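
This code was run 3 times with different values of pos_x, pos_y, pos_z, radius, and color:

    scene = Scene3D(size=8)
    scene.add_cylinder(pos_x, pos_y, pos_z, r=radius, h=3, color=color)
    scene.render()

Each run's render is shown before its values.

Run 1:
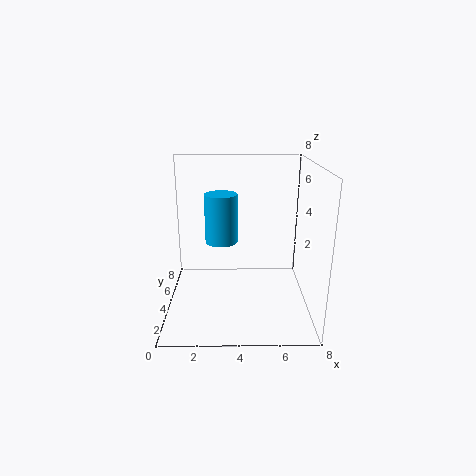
pos_x = 3
pos_y = 6
pos_z = 3
radius = 1
color = 'deepskyblue'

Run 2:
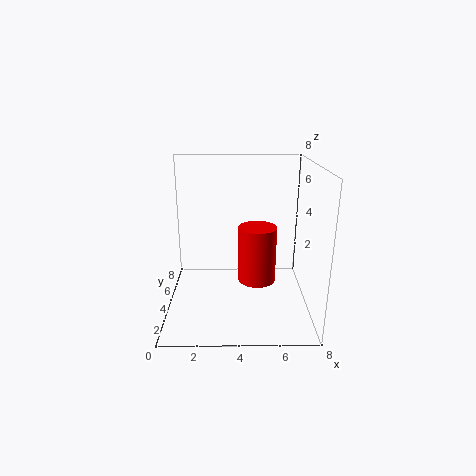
pos_x = 5
pos_y = 3
pos_z = 2
radius = 1
color = 'red'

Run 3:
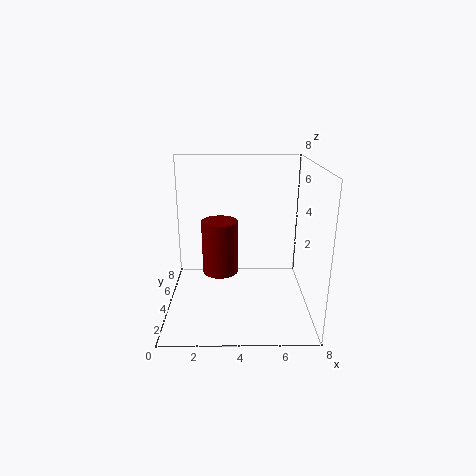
pos_x = 3
pos_y = 4
pos_z = 2
radius = 1
color = 'maroon'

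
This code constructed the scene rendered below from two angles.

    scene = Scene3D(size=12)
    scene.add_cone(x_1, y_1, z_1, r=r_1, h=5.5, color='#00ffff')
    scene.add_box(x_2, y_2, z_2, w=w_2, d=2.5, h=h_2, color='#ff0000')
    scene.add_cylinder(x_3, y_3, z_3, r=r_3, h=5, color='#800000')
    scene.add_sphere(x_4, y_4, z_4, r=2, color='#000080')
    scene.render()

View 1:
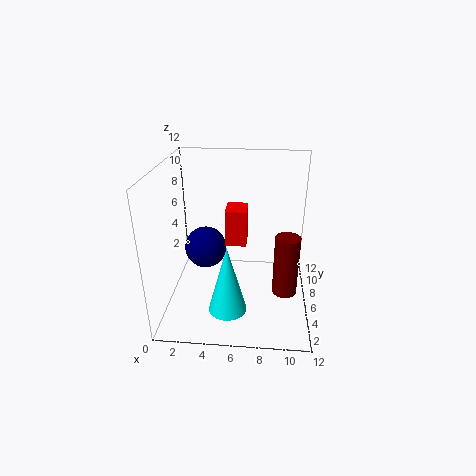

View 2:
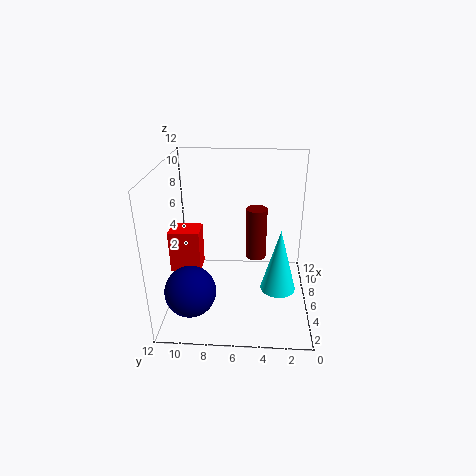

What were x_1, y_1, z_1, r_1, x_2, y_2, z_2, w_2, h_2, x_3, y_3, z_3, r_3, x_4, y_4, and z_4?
x_1 = 5.5; y_1 = 2.5; z_1 = 1.5; r_1 = 1.5; x_2 = 4.5; y_2 = 9; z_2 = 3.5; w_2 = 2; h_2 = 3.5; x_3 = 10; y_3 = 4.5; z_3 = 2; r_3 = 1; x_4 = 2.5; y_4 = 9.5; z_4 = 3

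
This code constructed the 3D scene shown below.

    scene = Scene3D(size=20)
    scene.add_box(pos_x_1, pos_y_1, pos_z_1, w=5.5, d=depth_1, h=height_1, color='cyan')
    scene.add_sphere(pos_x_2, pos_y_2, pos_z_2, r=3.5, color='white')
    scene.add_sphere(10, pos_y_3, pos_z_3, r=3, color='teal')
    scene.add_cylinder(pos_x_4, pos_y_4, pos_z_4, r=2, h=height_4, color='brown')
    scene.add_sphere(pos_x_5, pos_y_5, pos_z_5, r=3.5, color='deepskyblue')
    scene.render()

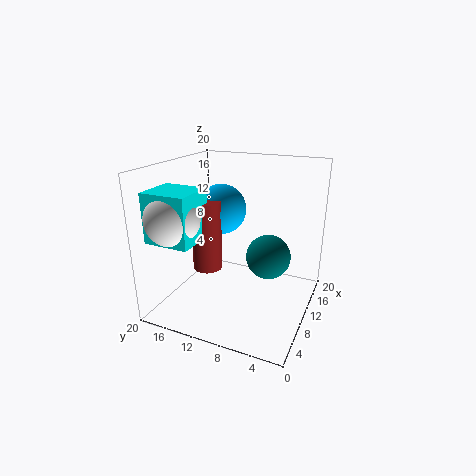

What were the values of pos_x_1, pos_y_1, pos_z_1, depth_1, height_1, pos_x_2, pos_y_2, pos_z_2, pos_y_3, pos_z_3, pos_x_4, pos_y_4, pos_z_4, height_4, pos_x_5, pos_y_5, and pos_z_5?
pos_x_1 = 1.5
pos_y_1 = 13
pos_z_1 = 11
depth_1 = 6
height_1 = 6.5
pos_x_2 = 3.5
pos_y_2 = 16
pos_z_2 = 14
pos_y_3 = 5.5
pos_z_3 = 8
pos_x_4 = 7.5
pos_y_4 = 13.5
pos_z_4 = 6
height_4 = 9.5
pos_x_5 = 11
pos_y_5 = 13
pos_z_5 = 13.5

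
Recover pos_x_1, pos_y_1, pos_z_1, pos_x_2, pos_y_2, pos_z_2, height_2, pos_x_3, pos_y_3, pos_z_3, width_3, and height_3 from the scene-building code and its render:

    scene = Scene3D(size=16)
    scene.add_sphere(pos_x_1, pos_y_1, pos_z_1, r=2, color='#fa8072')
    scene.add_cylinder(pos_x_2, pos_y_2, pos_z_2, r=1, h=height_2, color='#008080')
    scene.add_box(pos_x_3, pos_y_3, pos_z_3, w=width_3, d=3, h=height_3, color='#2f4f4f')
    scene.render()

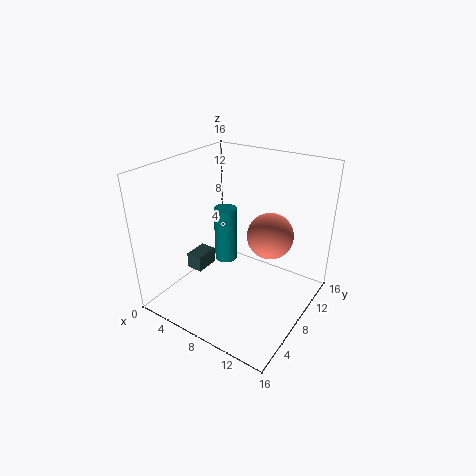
pos_x_1 = 14, pos_y_1 = 4, pos_z_1 = 12, pos_x_2 = 10, pos_y_2 = 3, pos_z_2 = 9, height_2 = 5, pos_x_3 = 1, pos_y_3 = 7, pos_z_3 = 2, width_3 = 2, height_3 = 2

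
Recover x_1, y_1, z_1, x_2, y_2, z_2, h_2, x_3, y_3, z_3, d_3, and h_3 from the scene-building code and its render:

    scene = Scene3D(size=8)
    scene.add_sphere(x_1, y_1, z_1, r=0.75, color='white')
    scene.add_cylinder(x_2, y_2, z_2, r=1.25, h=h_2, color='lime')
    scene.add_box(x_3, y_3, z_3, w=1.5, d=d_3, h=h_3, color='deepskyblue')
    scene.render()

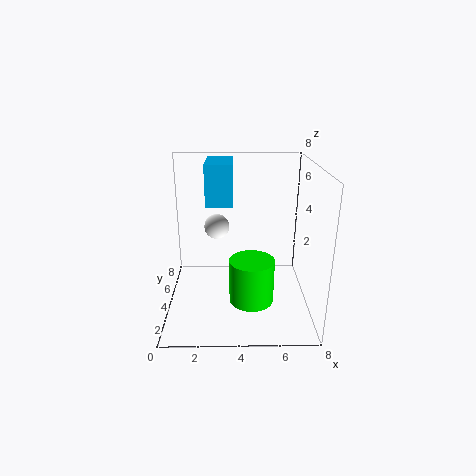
x_1 = 2.75, y_1 = 5.75, z_1 = 4, x_2 = 4.75, y_2 = 3.25, z_2 = 0.5, h_2 = 2.5, x_3 = 2.25, y_3 = 4, z_3 = 5.75, d_3 = 2.75, h_3 = 2.25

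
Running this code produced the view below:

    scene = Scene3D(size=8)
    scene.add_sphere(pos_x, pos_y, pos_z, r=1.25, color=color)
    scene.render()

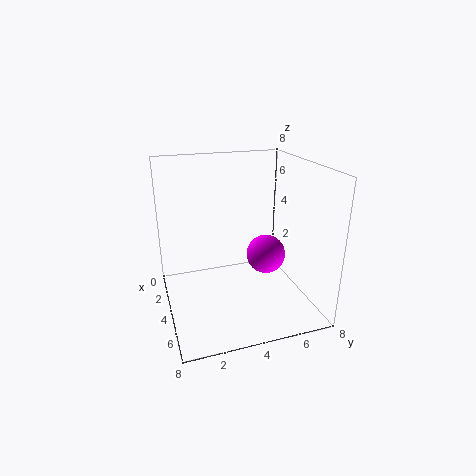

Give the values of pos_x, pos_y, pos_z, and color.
pos_x = 2.25; pos_y = 6.5; pos_z = 1.75; color = 'magenta'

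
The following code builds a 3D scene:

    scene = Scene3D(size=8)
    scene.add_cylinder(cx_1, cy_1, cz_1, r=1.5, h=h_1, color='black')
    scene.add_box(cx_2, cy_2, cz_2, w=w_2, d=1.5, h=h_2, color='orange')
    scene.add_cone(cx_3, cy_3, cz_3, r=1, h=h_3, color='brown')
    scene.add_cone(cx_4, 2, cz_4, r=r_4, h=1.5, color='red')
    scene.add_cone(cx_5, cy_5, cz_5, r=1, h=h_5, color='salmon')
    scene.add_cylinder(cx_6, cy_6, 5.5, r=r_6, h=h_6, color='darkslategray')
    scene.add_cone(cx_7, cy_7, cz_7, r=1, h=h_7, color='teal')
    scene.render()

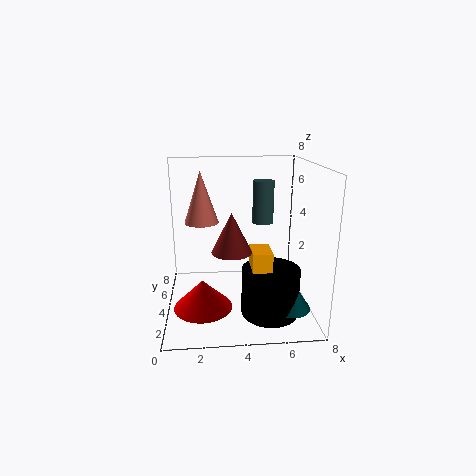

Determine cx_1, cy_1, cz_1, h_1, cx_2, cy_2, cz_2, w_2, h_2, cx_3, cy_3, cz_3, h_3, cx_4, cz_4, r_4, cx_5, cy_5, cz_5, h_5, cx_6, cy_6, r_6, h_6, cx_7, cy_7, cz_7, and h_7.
cx_1 = 5.5; cy_1 = 2; cz_1 = 0.5; h_1 = 2.5; cx_2 = 4.5; cy_2 = 1.5; cz_2 = 1.5; w_2 = 1; h_2 = 2.5; cx_3 = 3.5; cy_3 = 2; cz_3 = 4; h_3 = 2; cx_4 = 2; cz_4 = 1; r_4 = 1.5; cx_5 = 2; cy_5 = 5.5; cz_5 = 4.5; h_5 = 3; cx_6 = 5; cy_6 = 2; r_6 = 0.5; h_6 = 2; cx_7 = 6.5; cy_7 = 1.5; cz_7 = 1; h_7 = 1.5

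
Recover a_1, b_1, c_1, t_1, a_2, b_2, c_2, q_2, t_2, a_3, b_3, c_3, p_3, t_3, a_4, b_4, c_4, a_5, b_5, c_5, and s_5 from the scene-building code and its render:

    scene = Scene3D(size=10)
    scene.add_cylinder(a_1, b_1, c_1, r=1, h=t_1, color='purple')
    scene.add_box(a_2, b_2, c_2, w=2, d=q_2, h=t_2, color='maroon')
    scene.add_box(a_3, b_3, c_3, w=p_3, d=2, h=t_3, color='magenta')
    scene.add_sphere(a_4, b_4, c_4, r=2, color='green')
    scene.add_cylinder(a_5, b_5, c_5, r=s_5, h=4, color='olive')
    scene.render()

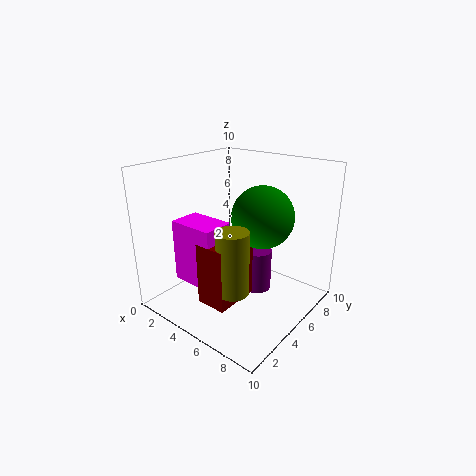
a_1 = 6, b_1 = 6, c_1 = 1, t_1 = 3, a_2 = 5, b_2 = 1, c_2 = 2, q_2 = 3, t_2 = 4, a_3 = 3, b_3 = 1, c_3 = 3, p_3 = 3, t_3 = 4, a_4 = 7, b_4 = 5, c_4 = 7, a_5 = 7, b_5 = 2, c_5 = 3, s_5 = 1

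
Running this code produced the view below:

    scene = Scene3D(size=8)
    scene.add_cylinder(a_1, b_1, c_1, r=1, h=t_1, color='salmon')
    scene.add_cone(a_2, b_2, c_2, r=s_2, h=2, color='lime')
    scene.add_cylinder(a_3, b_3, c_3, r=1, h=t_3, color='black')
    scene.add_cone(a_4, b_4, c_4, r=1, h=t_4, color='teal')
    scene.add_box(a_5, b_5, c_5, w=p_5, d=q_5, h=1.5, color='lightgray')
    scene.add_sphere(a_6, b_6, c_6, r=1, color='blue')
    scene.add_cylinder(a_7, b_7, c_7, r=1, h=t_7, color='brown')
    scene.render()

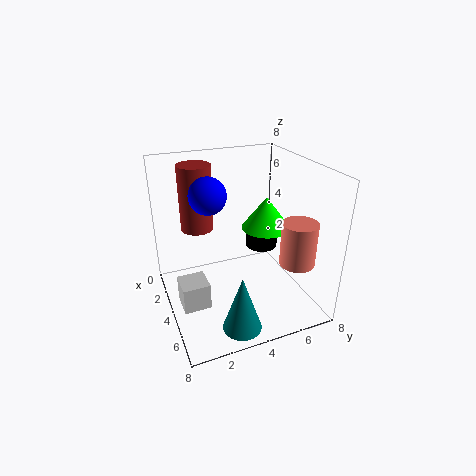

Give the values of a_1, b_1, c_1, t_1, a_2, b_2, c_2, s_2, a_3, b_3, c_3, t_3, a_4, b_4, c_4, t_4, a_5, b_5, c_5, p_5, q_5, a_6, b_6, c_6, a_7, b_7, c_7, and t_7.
a_1 = 5.5, b_1 = 7, c_1 = 2.5, t_1 = 2.5, a_2 = 2.5, b_2 = 6.5, c_2 = 3.5, s_2 = 1.5, a_3 = 2, b_3 = 6.5, c_3 = 2, t_3 = 1.5, a_4 = 7, b_4 = 3, c_4 = 0.5, t_4 = 3, a_5 = 3.5, b_5 = 0.5, c_5 = 0.5, p_5 = 1.5, q_5 = 1.5, a_6 = 3.5, b_6 = 2.5, c_6 = 6.5, a_7 = 1, b_7 = 2.5, c_7 = 3.5, t_7 = 4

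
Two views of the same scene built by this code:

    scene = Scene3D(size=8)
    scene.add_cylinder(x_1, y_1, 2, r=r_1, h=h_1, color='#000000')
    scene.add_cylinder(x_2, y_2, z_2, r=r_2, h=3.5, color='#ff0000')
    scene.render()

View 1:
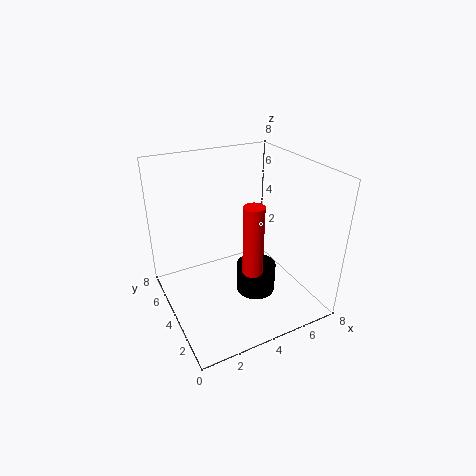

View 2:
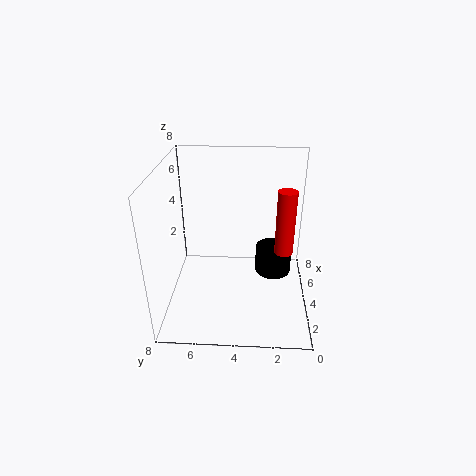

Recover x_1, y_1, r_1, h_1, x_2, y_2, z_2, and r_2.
x_1 = 4; y_1 = 2; r_1 = 1; h_1 = 1.5; x_2 = 3.5; y_2 = 1.5; z_2 = 3.5; r_2 = 0.5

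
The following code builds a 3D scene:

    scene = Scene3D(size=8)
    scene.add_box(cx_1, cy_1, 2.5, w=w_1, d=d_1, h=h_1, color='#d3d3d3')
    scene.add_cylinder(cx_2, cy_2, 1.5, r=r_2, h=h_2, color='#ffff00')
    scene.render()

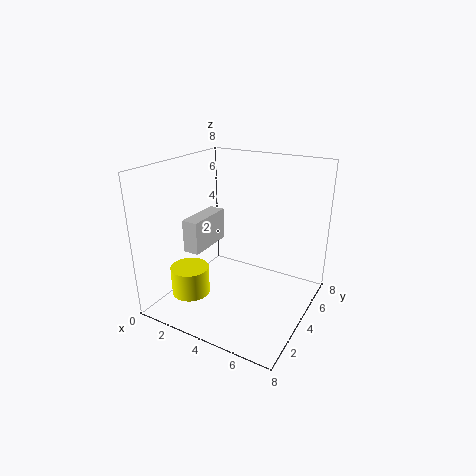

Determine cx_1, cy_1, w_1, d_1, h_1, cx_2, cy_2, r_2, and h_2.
cx_1 = 0.5; cy_1 = 3.5; w_1 = 1; d_1 = 3; h_1 = 2; cx_2 = 2.5; cy_2 = 1.5; r_2 = 1; h_2 = 1.5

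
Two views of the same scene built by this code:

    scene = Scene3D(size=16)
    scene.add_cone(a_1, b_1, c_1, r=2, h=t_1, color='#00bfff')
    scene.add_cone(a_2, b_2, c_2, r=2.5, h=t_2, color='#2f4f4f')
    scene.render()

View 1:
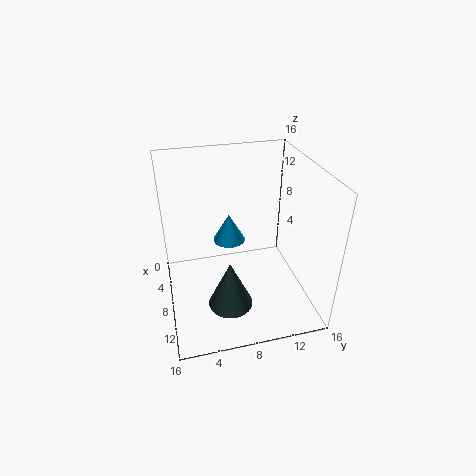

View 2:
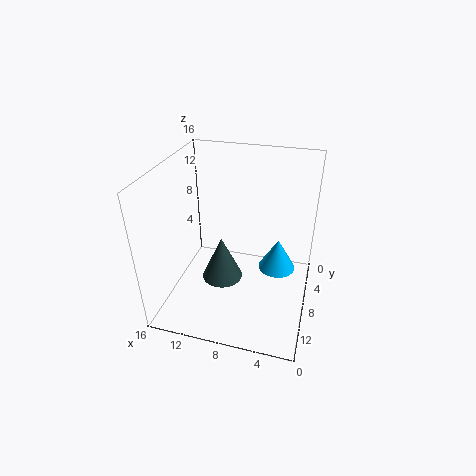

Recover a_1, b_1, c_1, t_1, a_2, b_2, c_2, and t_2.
a_1 = 3.5
b_1 = 8
c_1 = 5
t_1 = 3.5
a_2 = 10.5
b_2 = 6.5
c_2 = 1
t_2 = 5.5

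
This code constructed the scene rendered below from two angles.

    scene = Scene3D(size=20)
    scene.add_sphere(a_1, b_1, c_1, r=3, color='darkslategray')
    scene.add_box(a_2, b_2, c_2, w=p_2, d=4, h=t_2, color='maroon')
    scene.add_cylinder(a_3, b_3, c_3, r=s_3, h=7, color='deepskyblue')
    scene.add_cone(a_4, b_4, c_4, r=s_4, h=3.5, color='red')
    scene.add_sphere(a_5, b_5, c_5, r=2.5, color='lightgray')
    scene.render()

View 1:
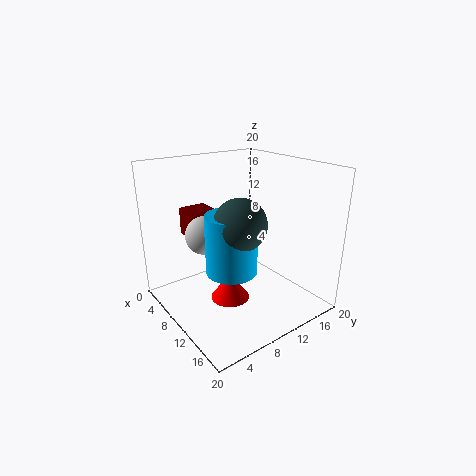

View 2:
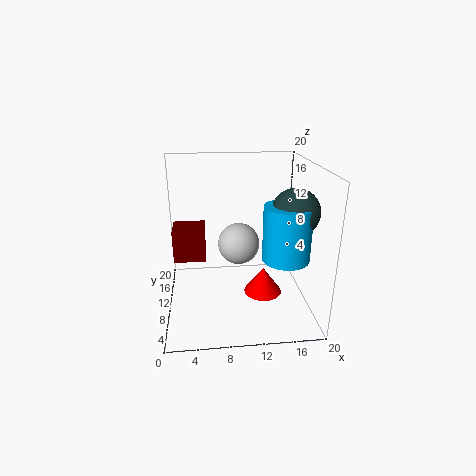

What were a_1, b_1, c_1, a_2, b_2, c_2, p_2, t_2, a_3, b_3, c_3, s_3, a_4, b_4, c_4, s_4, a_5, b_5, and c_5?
a_1 = 16.5, b_1 = 5.5, c_1 = 15, a_2 = 1.5, b_2 = 5.5, c_2 = 9, p_2 = 4, t_2 = 4, a_3 = 15.5, b_3 = 5, c_3 = 9, s_3 = 3, a_4 = 13, b_4 = 6.5, c_4 = 3.5, s_4 = 2.5, a_5 = 9.5, b_5 = 5, c_5 = 11.5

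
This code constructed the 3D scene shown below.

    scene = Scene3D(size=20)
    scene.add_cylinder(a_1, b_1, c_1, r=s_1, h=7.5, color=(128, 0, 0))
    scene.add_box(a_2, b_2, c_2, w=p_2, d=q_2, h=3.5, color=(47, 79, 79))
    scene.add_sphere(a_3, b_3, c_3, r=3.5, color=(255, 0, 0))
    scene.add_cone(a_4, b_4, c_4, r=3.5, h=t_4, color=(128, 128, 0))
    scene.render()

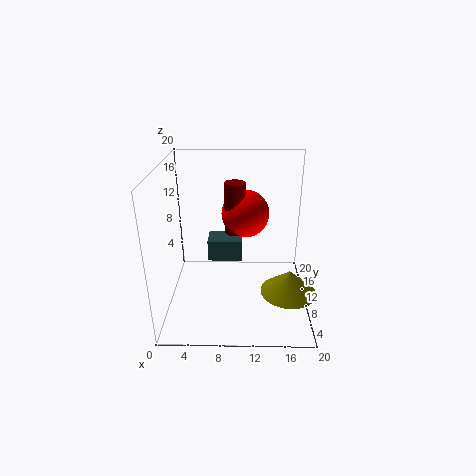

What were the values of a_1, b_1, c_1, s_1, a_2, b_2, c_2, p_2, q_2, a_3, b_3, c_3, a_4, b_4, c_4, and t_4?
a_1 = 9.5; b_1 = 13; c_1 = 9.5; s_1 = 1.5; a_2 = 5; b_2 = 15.5; c_2 = 3; p_2 = 5.5; q_2 = 4; a_3 = 11; b_3 = 14; c_3 = 12; a_4 = 16.5; b_4 = 4; c_4 = 5.5; t_4 = 3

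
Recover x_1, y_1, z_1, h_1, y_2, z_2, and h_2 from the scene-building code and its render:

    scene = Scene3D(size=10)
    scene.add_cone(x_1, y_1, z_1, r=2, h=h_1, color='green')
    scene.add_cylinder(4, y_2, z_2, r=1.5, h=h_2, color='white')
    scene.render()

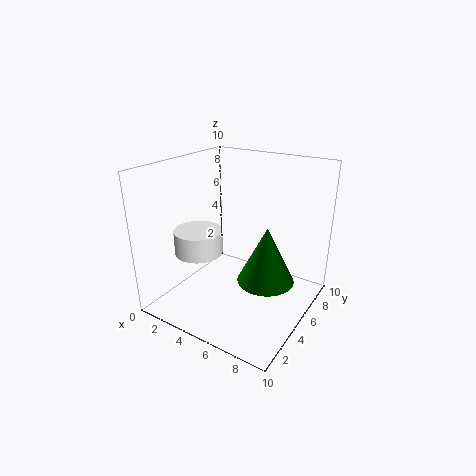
x_1 = 7; y_1 = 5.5; z_1 = 2; h_1 = 4; y_2 = 2; z_2 = 5; h_2 = 1.5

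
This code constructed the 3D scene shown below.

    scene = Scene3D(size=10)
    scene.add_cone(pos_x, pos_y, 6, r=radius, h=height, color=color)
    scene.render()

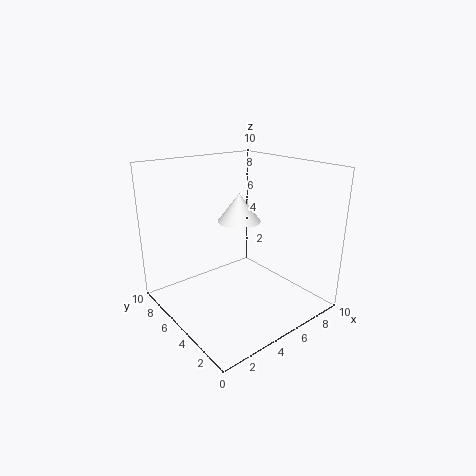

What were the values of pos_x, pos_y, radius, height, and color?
pos_x = 5.5, pos_y = 5.5, radius = 1.5, height = 2, color = 'white'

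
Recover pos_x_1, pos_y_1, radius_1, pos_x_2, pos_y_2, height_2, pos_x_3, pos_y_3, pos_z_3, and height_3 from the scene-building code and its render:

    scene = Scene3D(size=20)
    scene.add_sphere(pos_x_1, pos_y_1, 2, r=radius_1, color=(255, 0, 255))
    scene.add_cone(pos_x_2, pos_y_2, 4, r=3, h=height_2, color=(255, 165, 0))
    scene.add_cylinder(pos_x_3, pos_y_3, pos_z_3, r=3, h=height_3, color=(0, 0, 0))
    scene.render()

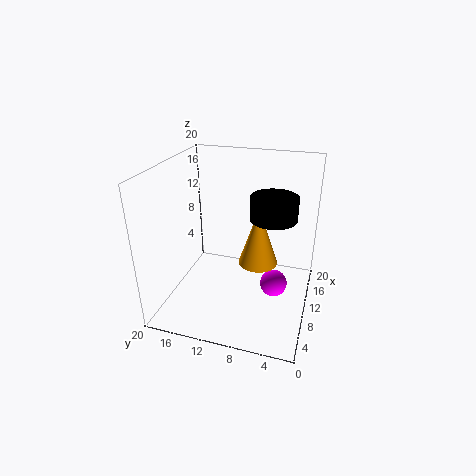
pos_x_1 = 12
pos_y_1 = 5
radius_1 = 2
pos_x_2 = 14
pos_y_2 = 8
height_2 = 9
pos_x_3 = 9
pos_y_3 = 5
pos_z_3 = 14
height_3 = 3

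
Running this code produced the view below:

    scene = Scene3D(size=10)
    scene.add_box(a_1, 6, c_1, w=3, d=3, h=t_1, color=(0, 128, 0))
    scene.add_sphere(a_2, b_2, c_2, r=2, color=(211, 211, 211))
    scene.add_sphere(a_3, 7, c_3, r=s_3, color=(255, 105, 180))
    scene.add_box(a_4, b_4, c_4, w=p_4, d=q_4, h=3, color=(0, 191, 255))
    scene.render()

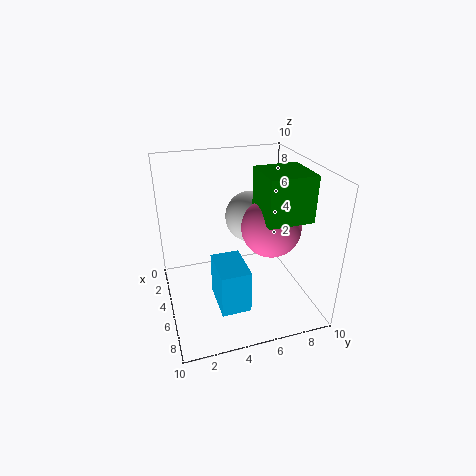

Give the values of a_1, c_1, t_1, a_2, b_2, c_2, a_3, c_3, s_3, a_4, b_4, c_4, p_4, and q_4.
a_1 = 5, c_1 = 7, t_1 = 3, a_2 = 2, b_2 = 7, c_2 = 5, a_3 = 6, c_3 = 6, s_3 = 2, a_4 = 5, b_4 = 3, c_4 = 1, p_4 = 3, q_4 = 2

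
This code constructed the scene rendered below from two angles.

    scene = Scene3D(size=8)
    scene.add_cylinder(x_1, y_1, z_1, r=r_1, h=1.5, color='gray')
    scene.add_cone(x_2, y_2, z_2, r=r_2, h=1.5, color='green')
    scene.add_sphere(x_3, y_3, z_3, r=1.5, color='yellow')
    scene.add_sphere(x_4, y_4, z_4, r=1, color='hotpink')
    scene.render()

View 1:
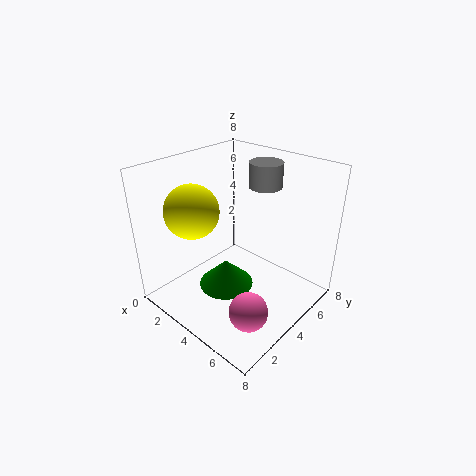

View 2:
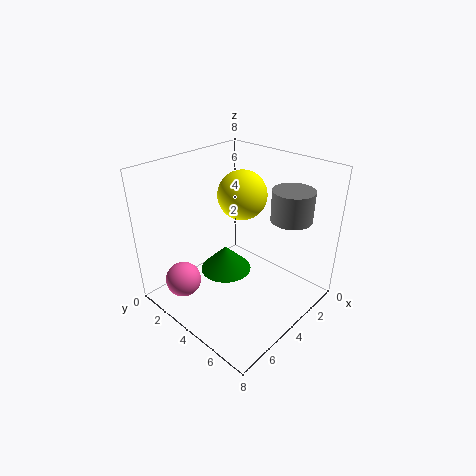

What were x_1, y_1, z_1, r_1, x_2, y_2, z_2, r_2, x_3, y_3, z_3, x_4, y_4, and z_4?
x_1 = 3.5, y_1 = 7, z_1 = 6, r_1 = 1, x_2 = 4, y_2 = 3, z_2 = 1.5, r_2 = 1.5, x_3 = 2, y_3 = 2.5, z_3 = 5.5, x_4 = 6.5, y_4 = 2, z_4 = 1.5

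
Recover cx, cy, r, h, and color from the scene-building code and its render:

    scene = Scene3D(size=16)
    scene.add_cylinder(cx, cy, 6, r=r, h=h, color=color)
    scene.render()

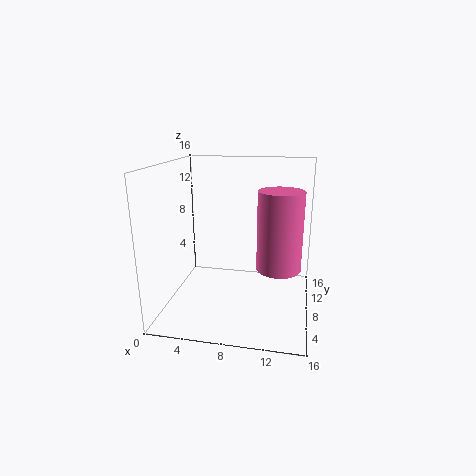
cx = 12.75; cy = 5.25; r = 2.25; h = 8; color = 'hotpink'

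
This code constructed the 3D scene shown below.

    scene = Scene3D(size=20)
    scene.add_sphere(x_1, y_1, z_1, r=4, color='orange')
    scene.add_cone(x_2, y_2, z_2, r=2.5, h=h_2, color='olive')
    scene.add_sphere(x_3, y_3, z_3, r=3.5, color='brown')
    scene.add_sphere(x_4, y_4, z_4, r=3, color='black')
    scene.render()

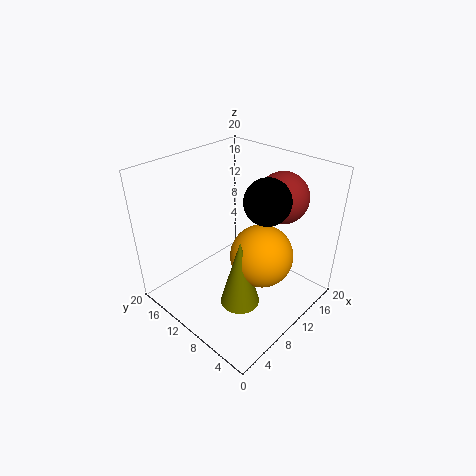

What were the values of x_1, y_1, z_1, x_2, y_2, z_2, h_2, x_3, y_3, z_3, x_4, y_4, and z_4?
x_1 = 9, y_1 = 5, z_1 = 10, x_2 = 5.5, y_2 = 5.5, z_2 = 4.5, h_2 = 9, x_3 = 15, y_3 = 6.5, z_3 = 15.5, x_4 = 11, y_4 = 6, z_4 = 16.5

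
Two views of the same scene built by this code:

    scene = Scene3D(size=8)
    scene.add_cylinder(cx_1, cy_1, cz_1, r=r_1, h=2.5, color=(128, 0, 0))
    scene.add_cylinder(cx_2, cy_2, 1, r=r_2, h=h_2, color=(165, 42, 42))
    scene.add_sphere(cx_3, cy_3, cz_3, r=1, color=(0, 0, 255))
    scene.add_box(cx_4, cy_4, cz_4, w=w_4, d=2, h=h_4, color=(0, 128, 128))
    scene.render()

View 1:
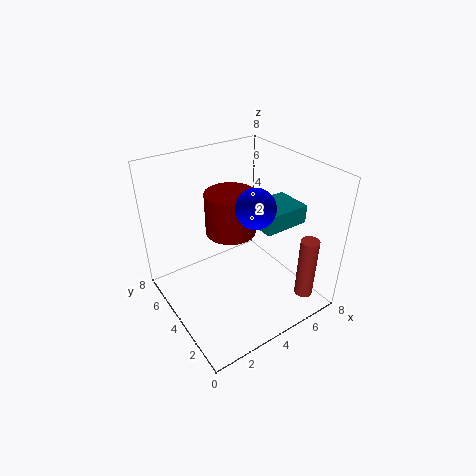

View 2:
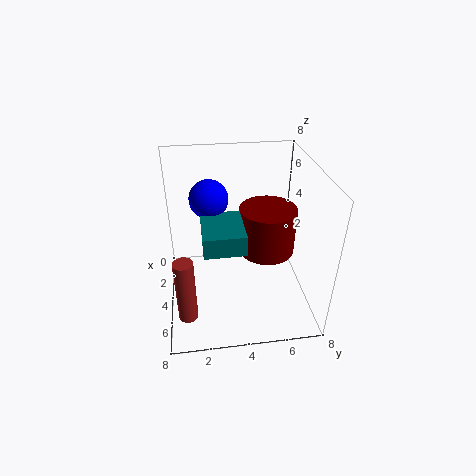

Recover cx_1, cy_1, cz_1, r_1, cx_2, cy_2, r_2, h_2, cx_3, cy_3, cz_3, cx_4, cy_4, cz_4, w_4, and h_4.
cx_1 = 4.5
cy_1 = 5.5
cz_1 = 3.5
r_1 = 1.5
cx_2 = 6.5
cy_2 = 1
r_2 = 0.5
h_2 = 3.5
cx_3 = 4
cy_3 = 2.5
cz_3 = 6.5
cx_4 = 4.5
cy_4 = 2
cz_4 = 5
w_4 = 2.5
h_4 = 1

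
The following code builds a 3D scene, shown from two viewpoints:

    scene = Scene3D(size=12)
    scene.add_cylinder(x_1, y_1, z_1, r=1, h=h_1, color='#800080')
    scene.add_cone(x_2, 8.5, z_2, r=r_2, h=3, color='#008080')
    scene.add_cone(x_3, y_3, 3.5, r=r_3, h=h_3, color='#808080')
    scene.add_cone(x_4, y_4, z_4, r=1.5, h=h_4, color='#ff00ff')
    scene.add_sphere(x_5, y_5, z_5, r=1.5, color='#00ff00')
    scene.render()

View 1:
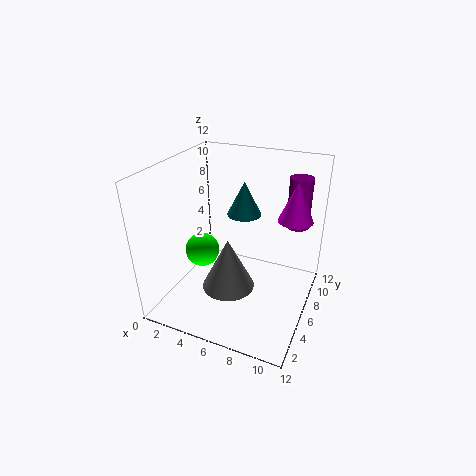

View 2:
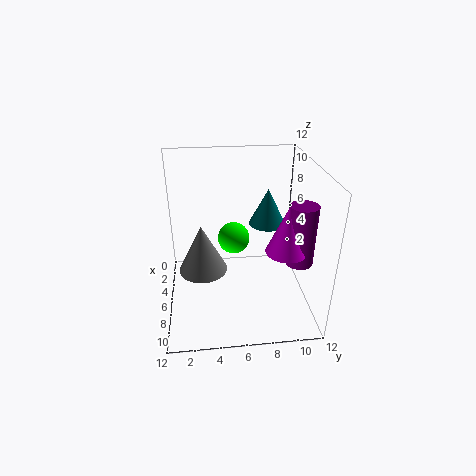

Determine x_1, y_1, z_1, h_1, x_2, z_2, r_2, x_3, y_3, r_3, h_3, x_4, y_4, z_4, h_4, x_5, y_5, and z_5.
x_1 = 10
y_1 = 10
z_1 = 6
h_1 = 4.5
x_2 = 5.5
z_2 = 7
r_2 = 1.5
x_3 = 6.5
y_3 = 3
r_3 = 2
h_3 = 4
x_4 = 10
y_4 = 9
z_4 = 7
h_4 = 3.5
x_5 = 2.5
y_5 = 6
z_5 = 4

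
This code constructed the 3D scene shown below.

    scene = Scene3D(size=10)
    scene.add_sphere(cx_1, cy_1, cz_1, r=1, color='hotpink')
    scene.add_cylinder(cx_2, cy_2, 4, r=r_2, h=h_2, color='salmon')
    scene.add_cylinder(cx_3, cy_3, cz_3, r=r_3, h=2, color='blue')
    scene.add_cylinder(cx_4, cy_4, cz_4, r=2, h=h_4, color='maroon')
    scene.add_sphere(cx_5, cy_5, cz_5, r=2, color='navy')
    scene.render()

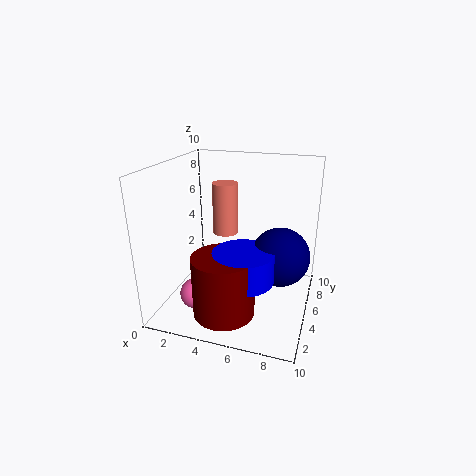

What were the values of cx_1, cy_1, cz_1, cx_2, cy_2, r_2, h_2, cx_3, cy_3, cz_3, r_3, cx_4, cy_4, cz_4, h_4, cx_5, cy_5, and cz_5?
cx_1 = 3, cy_1 = 2, cz_1 = 2, cx_2 = 3, cy_2 = 8, r_2 = 1, h_2 = 4, cx_3 = 6, cy_3 = 3, cz_3 = 3, r_3 = 2, cx_4 = 5, cy_4 = 2, cz_4 = 1, h_4 = 4, cx_5 = 8, cy_5 = 5, cz_5 = 4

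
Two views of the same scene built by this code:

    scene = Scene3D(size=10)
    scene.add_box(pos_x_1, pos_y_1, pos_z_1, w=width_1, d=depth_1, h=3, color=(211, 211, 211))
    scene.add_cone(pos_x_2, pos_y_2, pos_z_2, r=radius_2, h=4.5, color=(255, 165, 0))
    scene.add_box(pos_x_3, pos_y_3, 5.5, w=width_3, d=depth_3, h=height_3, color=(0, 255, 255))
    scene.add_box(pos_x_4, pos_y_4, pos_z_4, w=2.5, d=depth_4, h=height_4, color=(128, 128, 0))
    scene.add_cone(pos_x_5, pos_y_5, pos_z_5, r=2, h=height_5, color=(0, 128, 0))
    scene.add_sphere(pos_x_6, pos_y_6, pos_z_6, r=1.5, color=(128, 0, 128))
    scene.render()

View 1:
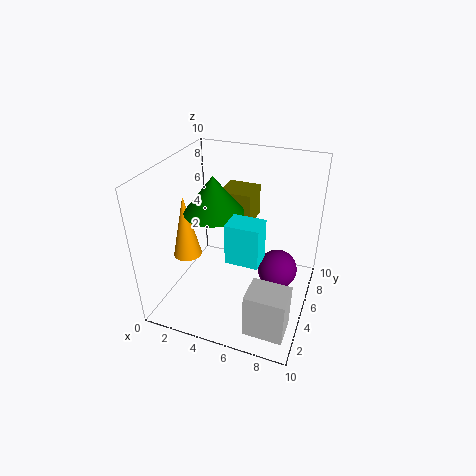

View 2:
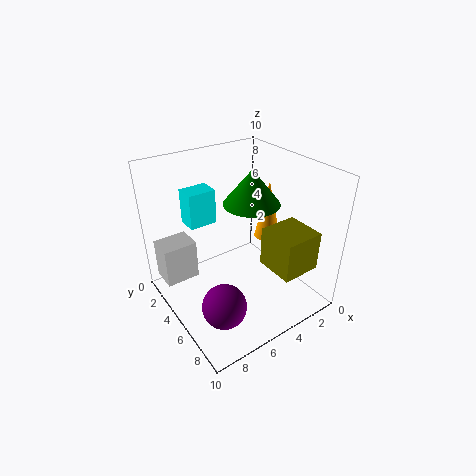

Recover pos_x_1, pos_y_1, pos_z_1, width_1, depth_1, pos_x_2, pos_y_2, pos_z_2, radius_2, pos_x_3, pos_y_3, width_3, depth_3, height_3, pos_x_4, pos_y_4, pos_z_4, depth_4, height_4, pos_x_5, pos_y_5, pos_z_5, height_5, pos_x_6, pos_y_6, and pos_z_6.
pos_x_1 = 7; pos_y_1 = 0.5; pos_z_1 = 1; width_1 = 2.5; depth_1 = 2; pos_x_2 = 1.5; pos_y_2 = 4; pos_z_2 = 3.5; radius_2 = 1; pos_x_3 = 5.5; pos_y_3 = 1.5; width_3 = 2; depth_3 = 1.5; height_3 = 2.5; pos_x_4 = 2.5; pos_y_4 = 7.5; pos_z_4 = 4.5; depth_4 = 2.5; height_4 = 2.5; pos_x_5 = 3.5; pos_y_5 = 4.5; pos_z_5 = 7; height_5 = 2.5; pos_x_6 = 7.5; pos_y_6 = 7; pos_z_6 = 1.5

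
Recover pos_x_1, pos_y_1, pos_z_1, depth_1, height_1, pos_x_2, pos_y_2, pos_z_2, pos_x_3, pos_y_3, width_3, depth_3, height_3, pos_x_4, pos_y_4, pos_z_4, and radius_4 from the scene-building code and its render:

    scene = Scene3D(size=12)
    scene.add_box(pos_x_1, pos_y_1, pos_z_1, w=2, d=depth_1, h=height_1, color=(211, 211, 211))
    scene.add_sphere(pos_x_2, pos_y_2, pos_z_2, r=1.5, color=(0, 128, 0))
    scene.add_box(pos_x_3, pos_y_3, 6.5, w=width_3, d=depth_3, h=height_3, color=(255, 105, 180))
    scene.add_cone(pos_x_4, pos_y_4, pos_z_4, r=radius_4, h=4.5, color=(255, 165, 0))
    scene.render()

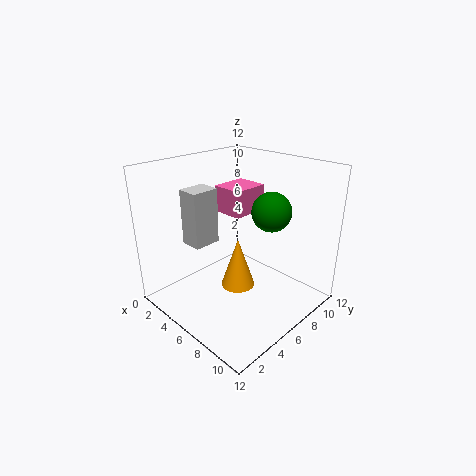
pos_x_1 = 1, pos_y_1 = 4, pos_z_1 = 4.5, depth_1 = 2.5, height_1 = 5, pos_x_2 = 9, pos_y_2 = 6.5, pos_z_2 = 9, pos_x_3 = 1, pos_y_3 = 8, width_3 = 3, depth_3 = 3.5, height_3 = 2.5, pos_x_4 = 5.5, pos_y_4 = 6.5, pos_z_4 = 1, radius_4 = 1.5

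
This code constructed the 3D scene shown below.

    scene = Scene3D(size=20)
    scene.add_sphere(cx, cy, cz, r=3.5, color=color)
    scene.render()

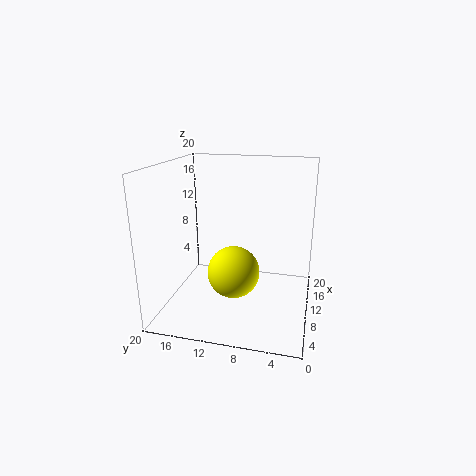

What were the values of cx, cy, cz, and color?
cx = 7.5, cy = 10, cz = 6, color = 'yellow'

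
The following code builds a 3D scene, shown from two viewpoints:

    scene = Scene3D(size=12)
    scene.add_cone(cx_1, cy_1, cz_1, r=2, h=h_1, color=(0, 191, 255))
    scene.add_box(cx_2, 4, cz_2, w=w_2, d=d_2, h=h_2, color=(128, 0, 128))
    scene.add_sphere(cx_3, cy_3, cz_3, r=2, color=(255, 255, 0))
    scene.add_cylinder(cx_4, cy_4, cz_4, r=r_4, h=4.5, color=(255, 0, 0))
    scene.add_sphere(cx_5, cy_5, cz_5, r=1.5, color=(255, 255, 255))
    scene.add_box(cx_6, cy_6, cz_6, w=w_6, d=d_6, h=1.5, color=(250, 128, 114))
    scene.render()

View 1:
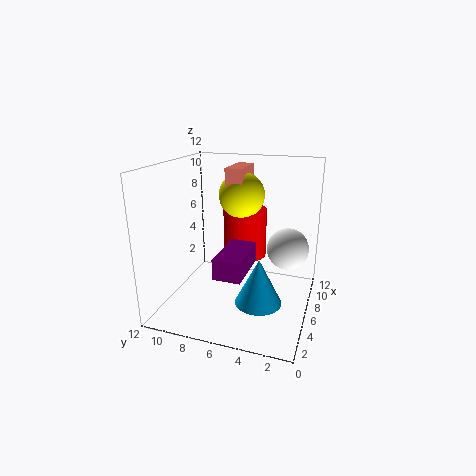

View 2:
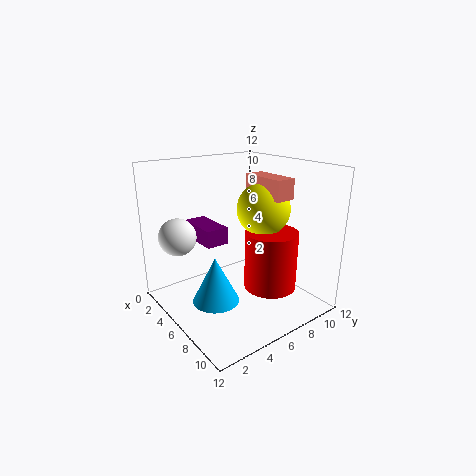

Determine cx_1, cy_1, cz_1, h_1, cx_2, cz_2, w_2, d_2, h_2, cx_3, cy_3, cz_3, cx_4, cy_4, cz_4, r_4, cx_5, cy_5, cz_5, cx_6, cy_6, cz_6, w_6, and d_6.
cx_1 = 5.5; cy_1 = 4; cz_1 = 0.5; h_1 = 4; cx_2 = 0.5; cz_2 = 5; w_2 = 4; d_2 = 2; h_2 = 1.5; cx_3 = 8.5; cy_3 = 6.5; cz_3 = 9; cx_4 = 9.5; cy_4 = 6.5; cz_4 = 3; r_4 = 2; cx_5 = 4; cy_5 = 1.5; cz_5 = 6.5; cx_6 = 7; cy_6 = 6; cz_6 = 10; w_6 = 3.5; d_6 = 1.5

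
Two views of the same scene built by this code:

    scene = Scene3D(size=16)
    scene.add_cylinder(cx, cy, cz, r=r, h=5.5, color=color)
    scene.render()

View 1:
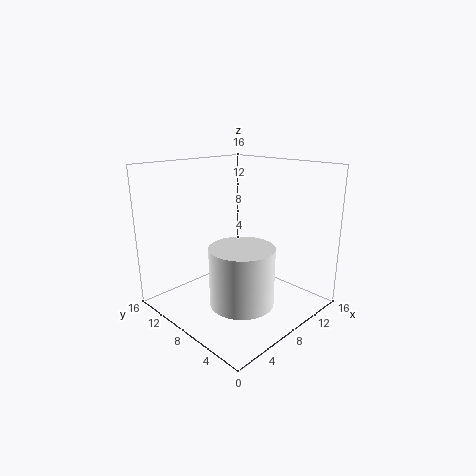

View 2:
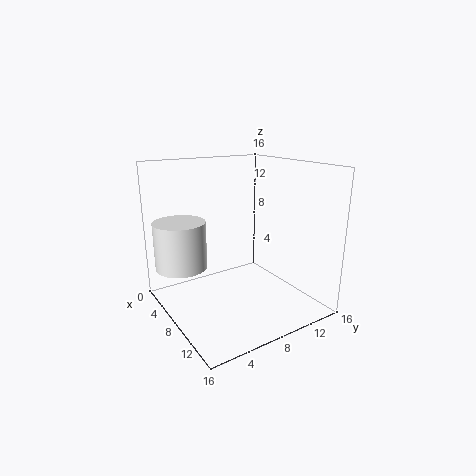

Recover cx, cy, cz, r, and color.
cx = 3.5
cy = 3
cz = 4
r = 3
color = 'white'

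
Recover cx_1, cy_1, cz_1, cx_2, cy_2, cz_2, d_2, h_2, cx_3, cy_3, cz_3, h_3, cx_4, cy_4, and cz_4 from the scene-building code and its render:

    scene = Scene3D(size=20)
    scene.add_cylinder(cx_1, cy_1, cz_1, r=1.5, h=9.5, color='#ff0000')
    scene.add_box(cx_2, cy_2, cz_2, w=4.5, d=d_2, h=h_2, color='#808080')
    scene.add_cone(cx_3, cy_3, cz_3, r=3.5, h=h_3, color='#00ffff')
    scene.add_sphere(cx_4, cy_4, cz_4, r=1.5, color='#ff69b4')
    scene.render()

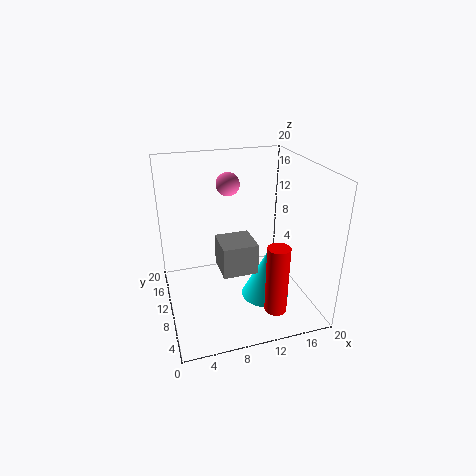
cx_1 = 13.5, cy_1 = 4, cz_1 = 1.5, cx_2 = 6.5, cy_2 = 4.5, cz_2 = 7.5, d_2 = 4.5, h_2 = 4, cx_3 = 14, cy_3 = 9, cz_3 = 0.5, h_3 = 7, cx_4 = 8.5, cy_4 = 9.5, cz_4 = 18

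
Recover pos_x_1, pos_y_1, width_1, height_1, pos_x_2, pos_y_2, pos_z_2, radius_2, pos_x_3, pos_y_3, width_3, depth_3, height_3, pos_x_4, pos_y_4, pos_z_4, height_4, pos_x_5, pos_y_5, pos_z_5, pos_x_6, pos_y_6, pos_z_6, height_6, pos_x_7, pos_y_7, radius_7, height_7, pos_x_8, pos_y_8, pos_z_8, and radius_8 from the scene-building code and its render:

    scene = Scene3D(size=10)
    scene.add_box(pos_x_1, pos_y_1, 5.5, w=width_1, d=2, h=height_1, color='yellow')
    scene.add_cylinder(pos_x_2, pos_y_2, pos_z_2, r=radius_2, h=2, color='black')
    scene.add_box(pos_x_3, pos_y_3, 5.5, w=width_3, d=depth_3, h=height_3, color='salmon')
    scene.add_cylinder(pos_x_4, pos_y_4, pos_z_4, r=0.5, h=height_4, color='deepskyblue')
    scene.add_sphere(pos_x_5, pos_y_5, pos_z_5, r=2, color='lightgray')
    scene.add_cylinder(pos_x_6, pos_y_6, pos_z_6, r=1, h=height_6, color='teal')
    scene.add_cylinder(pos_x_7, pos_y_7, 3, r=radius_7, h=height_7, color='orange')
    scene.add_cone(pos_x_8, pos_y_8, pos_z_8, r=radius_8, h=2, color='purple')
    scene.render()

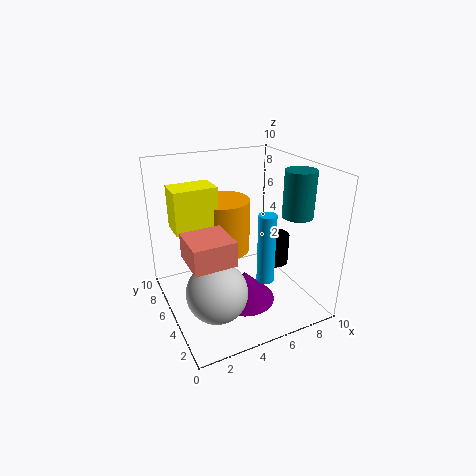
pos_x_1 = 1
pos_y_1 = 6
width_1 = 3
height_1 = 3
pos_x_2 = 7
pos_y_2 = 3.5
pos_z_2 = 3.5
radius_2 = 1
pos_x_3 = 0.5
pos_y_3 = 1
width_3 = 2.5
depth_3 = 2.5
height_3 = 1.5
pos_x_4 = 4.5
pos_y_4 = 0.5
pos_z_4 = 4.5
height_4 = 4
pos_x_5 = 2.5
pos_y_5 = 3
pos_z_5 = 2.5
pos_x_6 = 8
pos_y_6 = 2.5
pos_z_6 = 7
height_6 = 3
pos_x_7 = 5
pos_y_7 = 7.5
radius_7 = 2
height_7 = 4
pos_x_8 = 4.5
pos_y_8 = 3
pos_z_8 = 1.5
radius_8 = 2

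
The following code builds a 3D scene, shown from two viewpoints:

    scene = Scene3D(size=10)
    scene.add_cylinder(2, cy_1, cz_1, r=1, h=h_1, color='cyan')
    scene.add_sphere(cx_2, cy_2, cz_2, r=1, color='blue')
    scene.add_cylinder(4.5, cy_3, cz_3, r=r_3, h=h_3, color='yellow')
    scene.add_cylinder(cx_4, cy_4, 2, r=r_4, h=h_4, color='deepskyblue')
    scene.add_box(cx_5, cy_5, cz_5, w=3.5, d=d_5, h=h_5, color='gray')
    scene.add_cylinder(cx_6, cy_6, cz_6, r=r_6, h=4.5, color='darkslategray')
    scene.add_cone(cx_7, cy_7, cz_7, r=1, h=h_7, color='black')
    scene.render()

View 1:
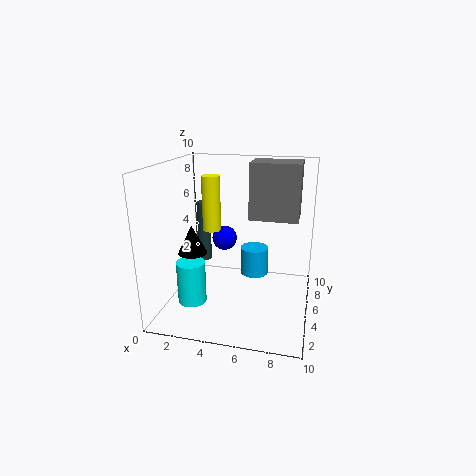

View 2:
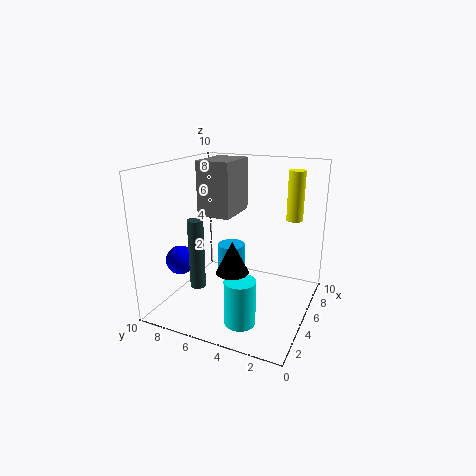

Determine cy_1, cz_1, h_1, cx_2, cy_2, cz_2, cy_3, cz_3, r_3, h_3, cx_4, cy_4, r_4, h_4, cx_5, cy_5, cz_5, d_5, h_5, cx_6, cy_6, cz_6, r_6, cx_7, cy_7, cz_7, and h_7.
cy_1 = 3.5
cz_1 = 0.5
h_1 = 3
cx_2 = 3
cy_2 = 8.5
cz_2 = 3.5
cy_3 = 1
cz_3 = 7
r_3 = 0.5
h_3 = 3
cx_4 = 6
cy_4 = 6
r_4 = 1
h_4 = 2
cx_5 = 5.5
cy_5 = 6
cz_5 = 6
d_5 = 2.5
h_5 = 4
cx_6 = 2
cy_6 = 6.5
cz_6 = 2.5
r_6 = 0.5
cx_7 = 2
cy_7 = 4
cz_7 = 4
h_7 = 2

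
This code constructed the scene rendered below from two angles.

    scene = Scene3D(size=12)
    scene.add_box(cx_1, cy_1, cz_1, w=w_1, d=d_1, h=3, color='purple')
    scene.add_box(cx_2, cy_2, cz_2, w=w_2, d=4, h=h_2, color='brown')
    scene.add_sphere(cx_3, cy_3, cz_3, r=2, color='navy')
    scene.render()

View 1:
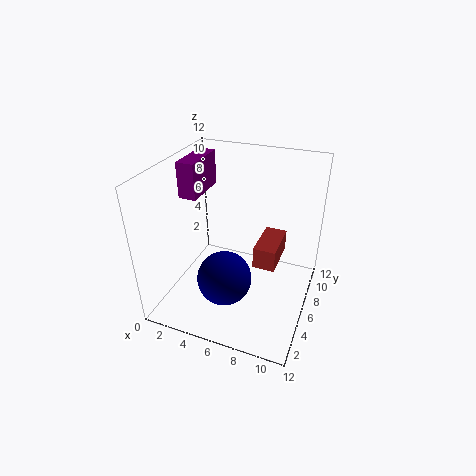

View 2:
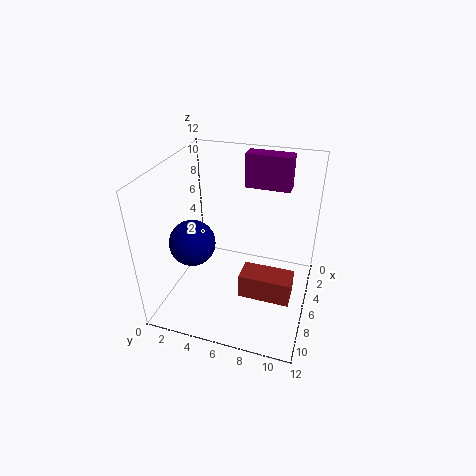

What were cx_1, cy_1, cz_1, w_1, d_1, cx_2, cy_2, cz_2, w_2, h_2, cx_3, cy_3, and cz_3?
cx_1 = 1; cy_1 = 5.5; cz_1 = 9; w_1 = 1.5; d_1 = 4; cx_2 = 7; cy_2 = 7; cz_2 = 2.5; w_2 = 2; h_2 = 2; cx_3 = 6.5; cy_3 = 2; cz_3 = 5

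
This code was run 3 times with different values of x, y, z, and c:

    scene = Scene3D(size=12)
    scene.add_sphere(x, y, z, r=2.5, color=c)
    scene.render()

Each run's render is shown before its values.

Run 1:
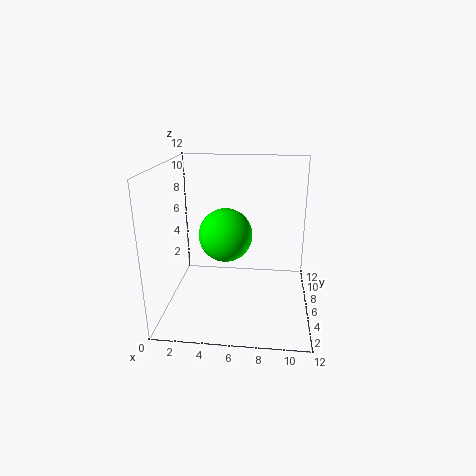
x = 4.5, y = 9, z = 5, c = 'lime'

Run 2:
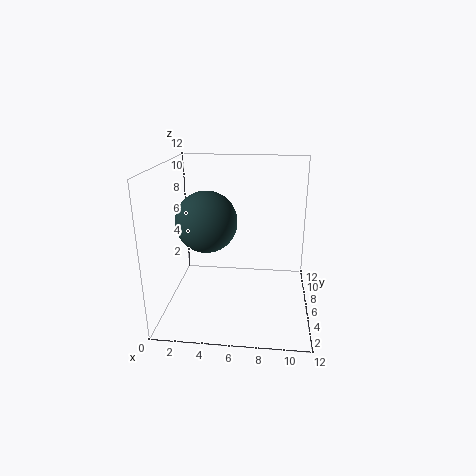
x = 3.5, y = 5.5, z = 7.5, c = 'darkslategray'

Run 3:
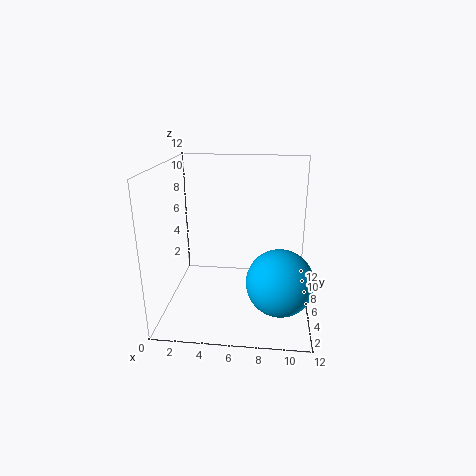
x = 9.5, y = 2.5, z = 4, c = 'deepskyblue'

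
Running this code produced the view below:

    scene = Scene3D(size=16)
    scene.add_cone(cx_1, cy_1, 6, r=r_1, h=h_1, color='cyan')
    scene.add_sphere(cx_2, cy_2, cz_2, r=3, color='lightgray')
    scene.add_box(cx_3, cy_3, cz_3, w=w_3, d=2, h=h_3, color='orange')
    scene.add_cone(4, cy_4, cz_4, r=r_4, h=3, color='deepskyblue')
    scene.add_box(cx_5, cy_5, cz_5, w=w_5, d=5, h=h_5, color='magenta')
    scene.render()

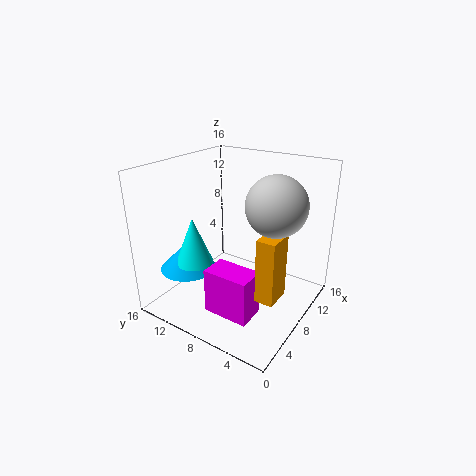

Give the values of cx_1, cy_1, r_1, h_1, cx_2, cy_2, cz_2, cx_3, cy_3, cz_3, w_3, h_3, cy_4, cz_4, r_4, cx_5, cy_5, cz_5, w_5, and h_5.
cx_1 = 4, cy_1 = 11, r_1 = 2, h_1 = 5, cx_2 = 7, cy_2 = 3, cz_2 = 13, cx_3 = 5, cy_3 = 2, cz_3 = 3, w_3 = 3, h_3 = 7, cy_4 = 12, cz_4 = 5, r_4 = 3, cx_5 = 3, cy_5 = 4, cz_5 = 1, w_5 = 3, h_5 = 5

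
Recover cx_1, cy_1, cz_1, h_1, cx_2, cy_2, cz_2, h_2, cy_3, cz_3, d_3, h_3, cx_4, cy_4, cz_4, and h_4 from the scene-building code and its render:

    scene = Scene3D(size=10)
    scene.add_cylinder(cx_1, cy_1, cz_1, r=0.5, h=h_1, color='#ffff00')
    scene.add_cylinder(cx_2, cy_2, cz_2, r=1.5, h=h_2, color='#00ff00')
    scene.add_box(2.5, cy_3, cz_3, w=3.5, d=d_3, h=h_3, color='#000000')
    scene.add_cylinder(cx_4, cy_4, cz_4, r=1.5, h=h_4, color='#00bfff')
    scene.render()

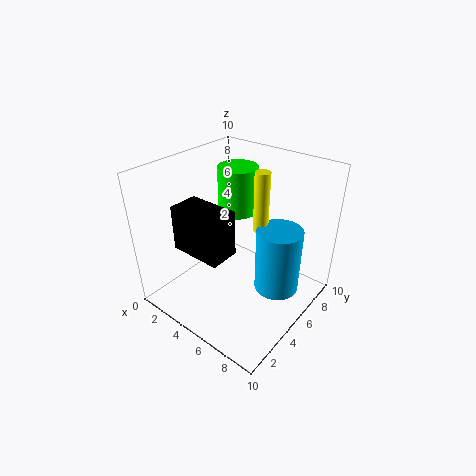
cx_1 = 6.5
cy_1 = 5.5
cz_1 = 6
h_1 = 4
cx_2 = 3
cy_2 = 7.5
cz_2 = 5.5
h_2 = 3.5
cy_3 = 1.5
cz_3 = 5
d_3 = 2
h_3 = 3
cx_4 = 8
cy_4 = 5.5
cz_4 = 2
h_4 = 4.5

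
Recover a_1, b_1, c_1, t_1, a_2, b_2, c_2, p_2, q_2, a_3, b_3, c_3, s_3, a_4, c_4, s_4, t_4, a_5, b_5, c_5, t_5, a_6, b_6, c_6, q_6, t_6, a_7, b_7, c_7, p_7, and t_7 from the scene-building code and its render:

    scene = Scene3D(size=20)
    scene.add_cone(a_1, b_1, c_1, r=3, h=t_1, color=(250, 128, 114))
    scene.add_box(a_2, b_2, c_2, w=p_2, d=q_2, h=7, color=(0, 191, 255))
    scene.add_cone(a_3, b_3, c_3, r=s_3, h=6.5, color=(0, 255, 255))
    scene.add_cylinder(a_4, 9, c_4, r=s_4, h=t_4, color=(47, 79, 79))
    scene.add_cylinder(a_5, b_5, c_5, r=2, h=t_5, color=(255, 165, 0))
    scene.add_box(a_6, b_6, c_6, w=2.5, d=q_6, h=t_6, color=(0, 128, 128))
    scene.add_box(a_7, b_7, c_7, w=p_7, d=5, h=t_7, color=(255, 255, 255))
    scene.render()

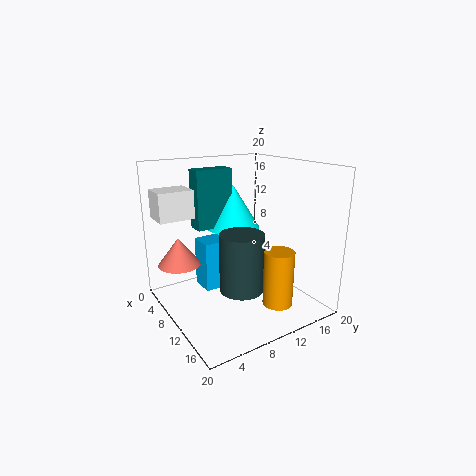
a_1 = 5.5, b_1 = 3, c_1 = 6, t_1 = 4, a_2 = 5.5, b_2 = 5.5, c_2 = 2.5, p_2 = 3.5, q_2 = 6, a_3 = 5.5, b_3 = 12, c_3 = 10, s_3 = 4, a_4 = 12.5, c_4 = 3.5, s_4 = 3, t_4 = 8, a_5 = 16, b_5 = 12.5, c_5 = 2, t_5 = 7.5, a_6 = 3.5, b_6 = 6, c_6 = 10.5, q_6 = 5.5, t_6 = 8.5, a_7 = 2, b_7 = 0.5, c_7 = 12.5, p_7 = 4, t_7 = 4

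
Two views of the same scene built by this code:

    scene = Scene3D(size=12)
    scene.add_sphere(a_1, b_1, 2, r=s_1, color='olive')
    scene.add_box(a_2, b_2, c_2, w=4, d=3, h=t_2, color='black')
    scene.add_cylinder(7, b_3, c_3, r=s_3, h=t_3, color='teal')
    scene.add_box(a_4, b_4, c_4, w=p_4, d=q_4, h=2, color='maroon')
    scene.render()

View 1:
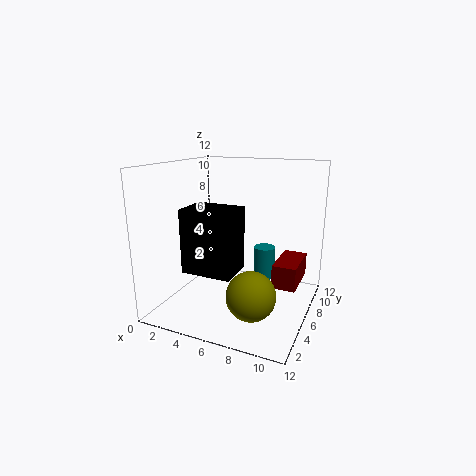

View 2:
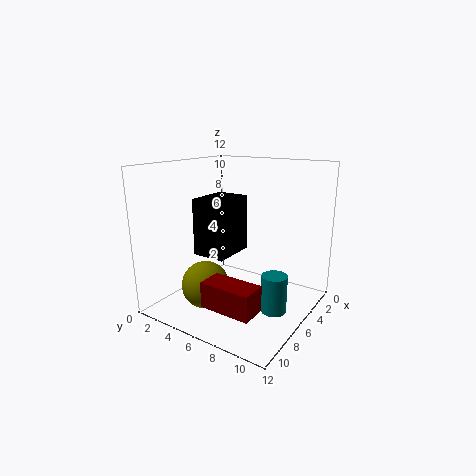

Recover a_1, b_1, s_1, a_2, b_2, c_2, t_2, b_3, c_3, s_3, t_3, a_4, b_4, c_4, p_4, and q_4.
a_1 = 8
b_1 = 4
s_1 = 2
a_2 = 3
b_2 = 2
c_2 = 4
t_2 = 5
b_3 = 10
c_3 = 1
s_3 = 1
t_3 = 3
a_4 = 9
b_4 = 6
c_4 = 2
p_4 = 2
q_4 = 4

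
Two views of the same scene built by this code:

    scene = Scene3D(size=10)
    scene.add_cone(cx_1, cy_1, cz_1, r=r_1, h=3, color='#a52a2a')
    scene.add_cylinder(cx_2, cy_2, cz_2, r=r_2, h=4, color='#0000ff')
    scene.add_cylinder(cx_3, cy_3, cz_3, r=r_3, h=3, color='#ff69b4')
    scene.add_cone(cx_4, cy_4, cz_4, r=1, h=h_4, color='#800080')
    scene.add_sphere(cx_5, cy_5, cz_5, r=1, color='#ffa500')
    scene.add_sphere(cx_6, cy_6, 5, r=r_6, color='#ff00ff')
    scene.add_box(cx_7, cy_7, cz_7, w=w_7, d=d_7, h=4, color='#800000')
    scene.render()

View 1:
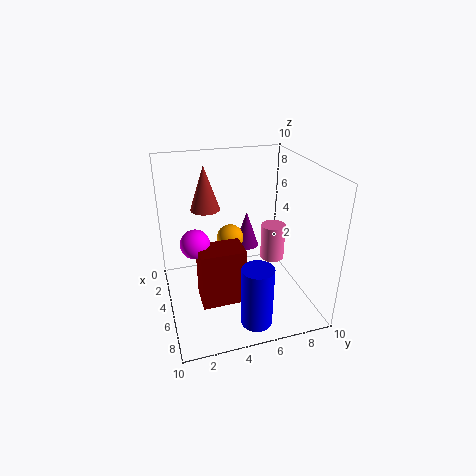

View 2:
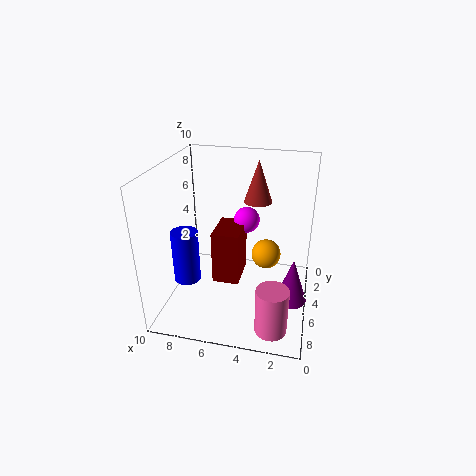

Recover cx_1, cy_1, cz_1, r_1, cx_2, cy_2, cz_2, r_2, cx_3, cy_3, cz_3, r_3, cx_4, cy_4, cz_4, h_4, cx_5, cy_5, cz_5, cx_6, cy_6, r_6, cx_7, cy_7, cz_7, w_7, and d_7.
cx_1 = 4
cy_1 = 3
cz_1 = 7
r_1 = 1
cx_2 = 9
cy_2 = 5
cz_2 = 1
r_2 = 1
cx_3 = 2
cy_3 = 9
cz_3 = 1
r_3 = 1
cx_4 = 1
cy_4 = 7
cz_4 = 2
h_4 = 3
cx_5 = 3
cy_5 = 5
cz_5 = 4
cx_6 = 5
cy_6 = 2
r_6 = 1
cx_7 = 5
cy_7 = 2
cz_7 = 1
w_7 = 2
d_7 = 3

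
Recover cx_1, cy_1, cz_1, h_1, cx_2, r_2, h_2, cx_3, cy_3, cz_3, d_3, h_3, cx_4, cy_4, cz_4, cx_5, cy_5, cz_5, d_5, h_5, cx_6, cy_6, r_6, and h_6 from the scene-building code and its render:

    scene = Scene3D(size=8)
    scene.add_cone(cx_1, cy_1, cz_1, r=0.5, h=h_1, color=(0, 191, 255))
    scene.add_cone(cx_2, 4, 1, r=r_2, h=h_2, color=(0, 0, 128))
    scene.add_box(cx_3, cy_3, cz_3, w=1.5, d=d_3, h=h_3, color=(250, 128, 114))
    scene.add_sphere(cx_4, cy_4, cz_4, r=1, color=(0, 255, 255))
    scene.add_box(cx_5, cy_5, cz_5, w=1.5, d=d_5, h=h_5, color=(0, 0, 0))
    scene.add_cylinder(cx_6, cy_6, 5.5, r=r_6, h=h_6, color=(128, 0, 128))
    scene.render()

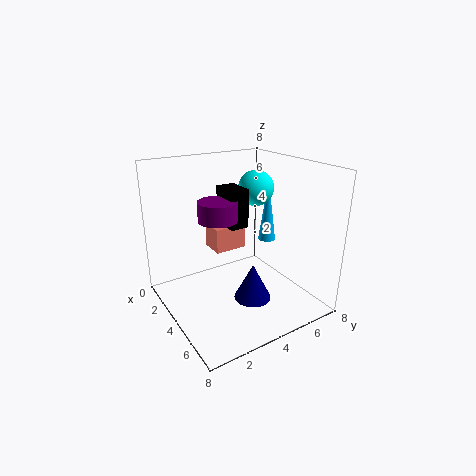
cx_1 = 4; cy_1 = 6; cz_1 = 3.5; h_1 = 3.5; cx_2 = 5.5; r_2 = 1; h_2 = 2; cx_3 = 1; cy_3 = 3.5; cz_3 = 2.5; d_3 = 2; h_3 = 1.5; cx_4 = 3.5; cy_4 = 5.5; cz_4 = 6.5; cx_5 = 3.5; cy_5 = 3; cz_5 = 5; d_5 = 1; h_5 = 2; cx_6 = 4.5; cy_6 = 2.5; r_6 = 1; h_6 = 1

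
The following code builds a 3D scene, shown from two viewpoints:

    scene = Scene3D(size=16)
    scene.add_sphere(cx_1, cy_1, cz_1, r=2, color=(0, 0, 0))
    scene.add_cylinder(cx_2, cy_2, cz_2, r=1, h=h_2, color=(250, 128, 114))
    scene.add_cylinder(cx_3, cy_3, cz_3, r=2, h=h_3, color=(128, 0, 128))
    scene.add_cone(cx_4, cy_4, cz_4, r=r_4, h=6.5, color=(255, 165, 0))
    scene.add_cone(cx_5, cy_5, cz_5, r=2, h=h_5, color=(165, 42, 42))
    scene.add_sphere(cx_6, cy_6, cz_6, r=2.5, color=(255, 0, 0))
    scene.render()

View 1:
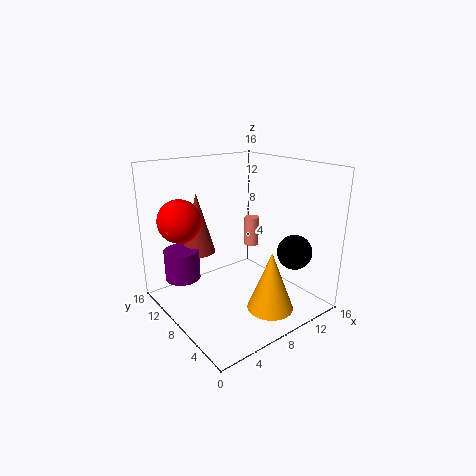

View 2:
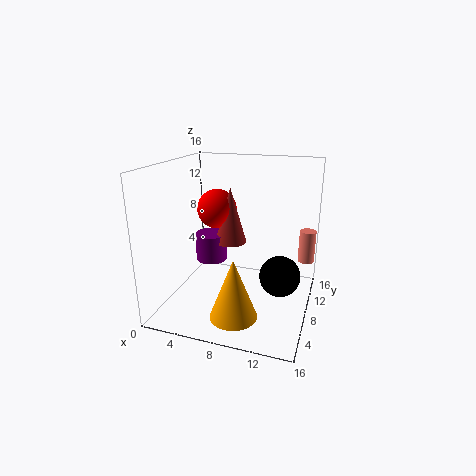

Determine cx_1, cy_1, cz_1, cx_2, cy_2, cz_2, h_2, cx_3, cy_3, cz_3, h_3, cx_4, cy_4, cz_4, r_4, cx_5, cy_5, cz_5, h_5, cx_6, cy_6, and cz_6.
cx_1 = 13.5; cy_1 = 4.5; cz_1 = 6; cx_2 = 15; cy_2 = 14; cz_2 = 3.5; h_2 = 4; cx_3 = 3; cy_3 = 12; cz_3 = 3; h_3 = 3.5; cx_4 = 9; cy_4 = 3.5; cz_4 = 1; r_4 = 2.5; cx_5 = 5.5; cy_5 = 12.5; cz_5 = 5.5; h_5 = 7; cx_6 = 3.5; cy_6 = 13; cz_6 = 9.5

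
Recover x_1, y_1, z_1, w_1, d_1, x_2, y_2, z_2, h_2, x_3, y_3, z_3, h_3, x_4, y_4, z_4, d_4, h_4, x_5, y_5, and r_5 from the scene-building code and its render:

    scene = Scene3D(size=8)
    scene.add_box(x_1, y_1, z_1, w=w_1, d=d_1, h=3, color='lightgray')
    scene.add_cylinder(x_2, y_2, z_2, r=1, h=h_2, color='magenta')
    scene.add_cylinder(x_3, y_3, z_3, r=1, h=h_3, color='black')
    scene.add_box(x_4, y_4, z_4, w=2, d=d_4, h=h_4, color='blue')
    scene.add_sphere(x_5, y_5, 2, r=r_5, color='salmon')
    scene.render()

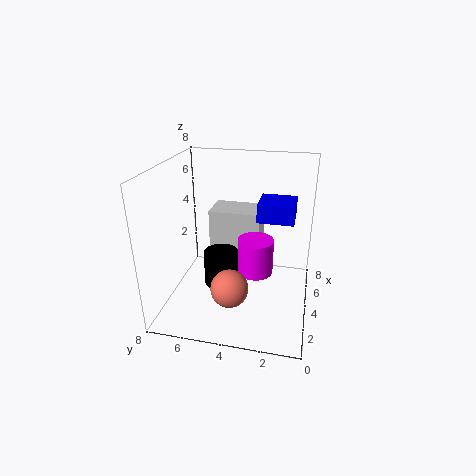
x_1 = 5, y_1 = 3, z_1 = 2, w_1 = 2, d_1 = 3, x_2 = 4, y_2 = 3, z_2 = 2, h_2 = 2, x_3 = 4, y_3 = 5, z_3 = 1, h_3 = 2, x_4 = 4, y_4 = 1, z_4 = 5, d_4 = 2, h_4 = 1, x_5 = 2, y_5 = 4, r_5 = 1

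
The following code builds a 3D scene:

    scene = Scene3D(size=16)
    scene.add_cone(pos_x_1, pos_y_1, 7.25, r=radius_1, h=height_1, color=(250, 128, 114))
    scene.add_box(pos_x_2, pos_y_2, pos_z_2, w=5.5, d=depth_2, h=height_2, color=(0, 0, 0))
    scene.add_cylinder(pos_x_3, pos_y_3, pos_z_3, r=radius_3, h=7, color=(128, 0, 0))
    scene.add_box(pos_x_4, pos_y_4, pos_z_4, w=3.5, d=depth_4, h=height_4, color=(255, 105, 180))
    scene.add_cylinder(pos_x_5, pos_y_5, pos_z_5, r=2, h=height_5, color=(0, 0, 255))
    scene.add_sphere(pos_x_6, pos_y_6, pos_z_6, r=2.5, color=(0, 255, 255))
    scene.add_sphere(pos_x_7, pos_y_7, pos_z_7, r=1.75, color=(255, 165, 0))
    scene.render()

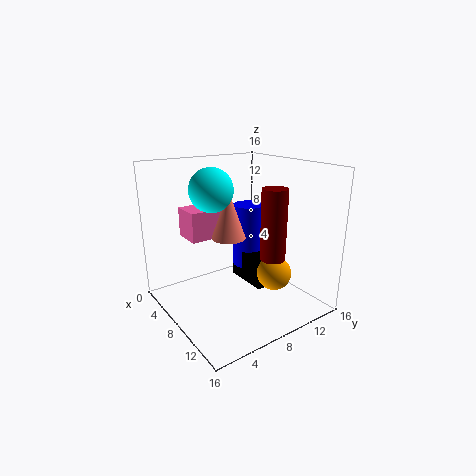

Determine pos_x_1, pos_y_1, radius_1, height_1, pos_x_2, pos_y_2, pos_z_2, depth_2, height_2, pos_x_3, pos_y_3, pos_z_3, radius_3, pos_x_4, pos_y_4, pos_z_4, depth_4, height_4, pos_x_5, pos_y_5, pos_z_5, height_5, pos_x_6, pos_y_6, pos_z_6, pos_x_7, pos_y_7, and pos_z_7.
pos_x_1 = 5.75; pos_y_1 = 8.25; radius_1 = 2; height_1 = 5.75; pos_x_2 = 3; pos_y_2 = 10.75; pos_z_2 = 0.75; depth_2 = 3; height_2 = 3.75; pos_x_3 = 13.5; pos_y_3 = 8.25; pos_z_3 = 7.5; radius_3 = 1.25; pos_x_4 = 1; pos_y_4 = 4.25; pos_z_4 = 7; depth_4 = 5; height_4 = 3.5; pos_x_5 = 4; pos_y_5 = 12.5; pos_z_5 = 2.25; height_5 = 8; pos_x_6 = 5; pos_y_6 = 6.5; pos_z_6 = 13; pos_x_7 = 13; pos_y_7 = 9; pos_z_7 = 5.5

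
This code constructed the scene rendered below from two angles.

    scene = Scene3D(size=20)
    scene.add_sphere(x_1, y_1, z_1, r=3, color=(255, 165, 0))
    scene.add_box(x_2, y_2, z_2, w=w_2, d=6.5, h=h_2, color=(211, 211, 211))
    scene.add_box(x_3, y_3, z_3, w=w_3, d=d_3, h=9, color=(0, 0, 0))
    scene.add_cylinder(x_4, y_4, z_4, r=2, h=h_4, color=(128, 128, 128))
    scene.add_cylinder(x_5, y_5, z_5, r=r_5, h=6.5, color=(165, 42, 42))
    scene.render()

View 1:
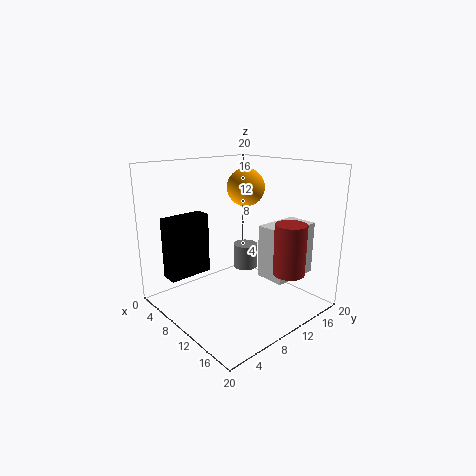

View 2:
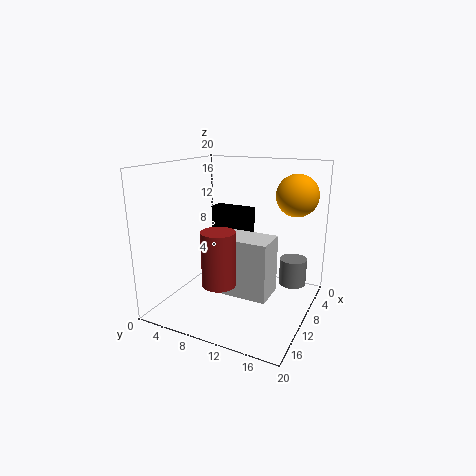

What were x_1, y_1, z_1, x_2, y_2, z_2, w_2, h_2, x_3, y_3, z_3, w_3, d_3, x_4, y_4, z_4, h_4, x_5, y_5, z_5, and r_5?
x_1 = 4.5
y_1 = 16.5
z_1 = 15.5
x_2 = 13.5
y_2 = 10.5
z_2 = 5.5
w_2 = 4
h_2 = 7
x_3 = 2
y_3 = 2.5
z_3 = 3.5
w_3 = 2.5
d_3 = 6.5
x_4 = 4.5
y_4 = 16.5
z_4 = 2
h_4 = 4
x_5 = 18
y_5 = 11.5
z_5 = 7
r_5 = 2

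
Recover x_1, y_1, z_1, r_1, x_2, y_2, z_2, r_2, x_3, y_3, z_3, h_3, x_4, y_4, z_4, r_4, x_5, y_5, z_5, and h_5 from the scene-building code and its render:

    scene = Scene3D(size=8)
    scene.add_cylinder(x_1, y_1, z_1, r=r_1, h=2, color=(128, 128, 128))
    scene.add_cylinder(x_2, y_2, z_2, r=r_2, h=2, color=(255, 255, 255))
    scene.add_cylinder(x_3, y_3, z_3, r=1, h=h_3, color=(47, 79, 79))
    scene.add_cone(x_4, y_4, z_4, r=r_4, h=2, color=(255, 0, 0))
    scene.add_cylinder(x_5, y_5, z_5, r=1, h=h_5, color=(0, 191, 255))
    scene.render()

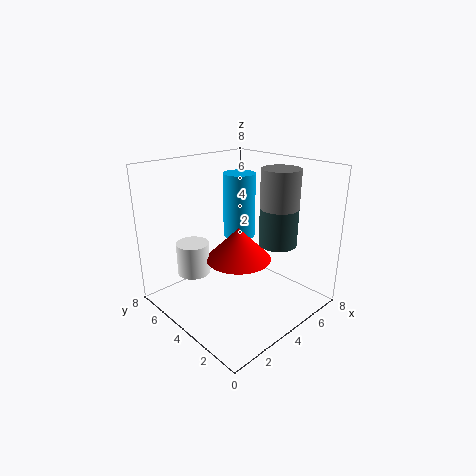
x_1 = 5
y_1 = 2
z_1 = 6
r_1 = 1
x_2 = 3
y_2 = 7
z_2 = 1
r_2 = 1
x_3 = 5
y_3 = 2
z_3 = 4
h_3 = 2
x_4 = 5
y_4 = 5
z_4 = 2
r_4 = 2
x_5 = 6
y_5 = 6
z_5 = 3
h_5 = 4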